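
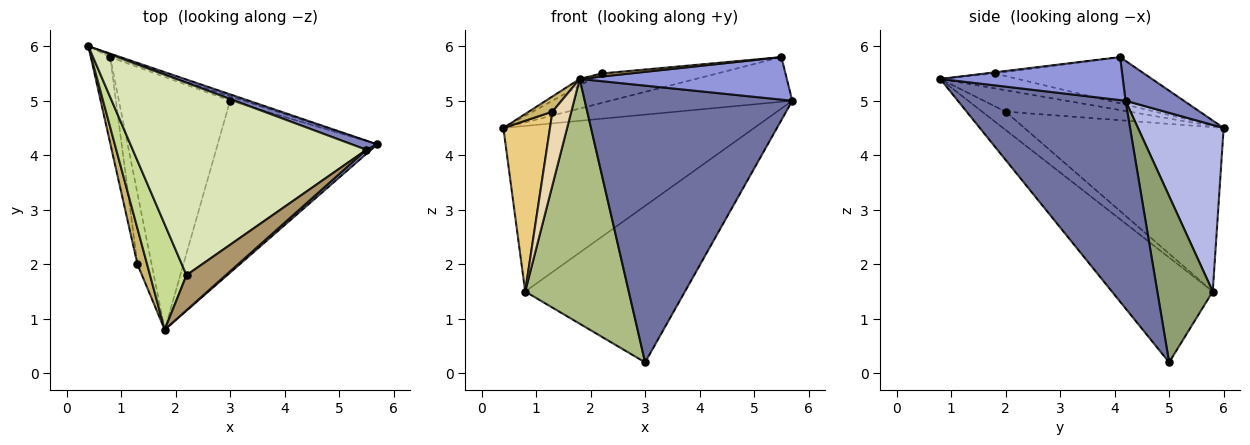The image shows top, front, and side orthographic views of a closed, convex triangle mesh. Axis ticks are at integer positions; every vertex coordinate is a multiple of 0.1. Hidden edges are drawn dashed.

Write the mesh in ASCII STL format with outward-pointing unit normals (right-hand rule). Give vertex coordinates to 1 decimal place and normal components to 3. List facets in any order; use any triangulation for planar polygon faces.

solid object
 facet normal 0.566 -0.700 -0.435
  outer loop
   vertex 3.0 5.0 0.2
   vertex 5.7 4.2 5.0
   vertex 1.8 0.8 5.4
  endloop
 endfacet
 facet normal 0.299 0.935 0.192
  outer loop
   vertex 5.5 4.1 5.8
   vertex 5.7 4.2 5.0
   vertex 0.4 6.0 4.5
  endloop
 endfacet
 facet normal 0.660 -0.748 0.071
  outer loop
   vertex 5.5 4.1 5.8
   vertex 1.8 0.8 5.4
   vertex 5.7 4.2 5.0
  endloop
 endfacet
 facet normal 0.323 0.946 -0.020
  outer loop
   vertex 0.8 5.8 1.5
   vertex 0.4 6.0 4.5
   vertex 5.7 4.2 5.0
  endloop
 endfacet
 facet normal 0.328 0.944 -0.027
  outer loop
   vertex 0.8 5.8 1.5
   vertex 5.7 4.2 5.0
   vertex 3.0 5.0 0.2
  endloop
 endfacet
 facet normal -0.561 -0.576 -0.595
  outer loop
   vertex 0.8 5.8 1.5
   vertex 3.0 5.0 0.2
   vertex 1.8 0.8 5.4
  endloop
 endfacet
 facet normal -0.377 0.058 0.924
  outer loop
   vertex 2.2 1.8 5.5
   vertex 0.4 6.0 4.5
   vertex 1.8 0.8 5.4
  endloop
 endfacet
 facet normal -0.192 0.149 0.970
  outer loop
   vertex 2.2 1.8 5.5
   vertex 5.5 4.1 5.8
   vertex 0.4 6.0 4.5
  endloop
 endfacet
 facet normal -0.029 -0.088 0.996
  outer loop
   vertex 2.2 1.8 5.5
   vertex 1.8 0.8 5.4
   vertex 5.5 4.1 5.8
  endloop
 endfacet
 facet normal -0.898 -0.172 0.405
  outer loop
   vertex 1.3 2.0 4.8
   vertex 1.8 0.8 5.4
   vertex 0.4 6.0 4.5
  endloop
 endfacet
 facet normal -0.967 -0.226 -0.114
  outer loop
   vertex 1.3 2.0 4.8
   vertex 0.4 6.0 4.5
   vertex 0.8 5.8 1.5
  endloop
 endfacet
 facet normal -0.667 -0.536 -0.517
  outer loop
   vertex 1.3 2.0 4.8
   vertex 0.8 5.8 1.5
   vertex 1.8 0.8 5.4
  endloop
 endfacet
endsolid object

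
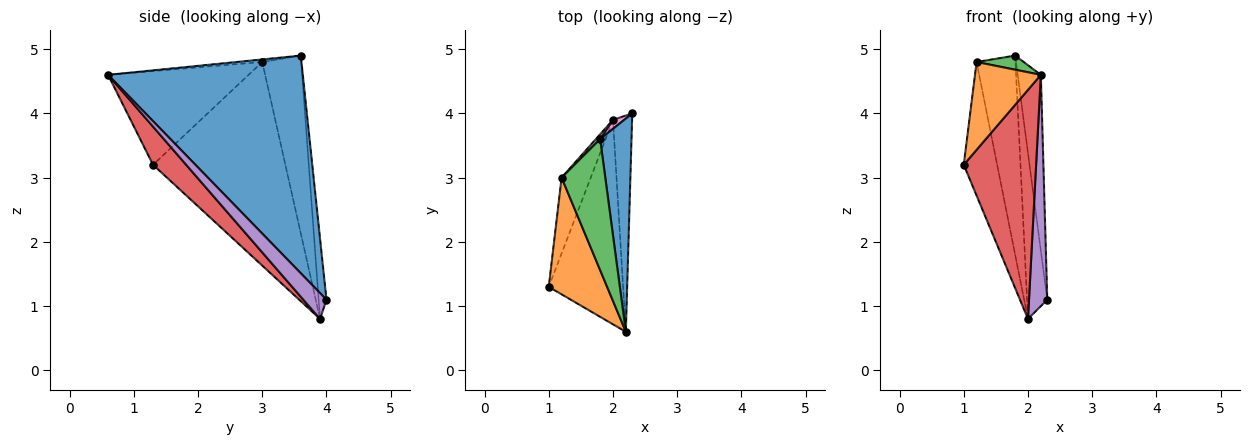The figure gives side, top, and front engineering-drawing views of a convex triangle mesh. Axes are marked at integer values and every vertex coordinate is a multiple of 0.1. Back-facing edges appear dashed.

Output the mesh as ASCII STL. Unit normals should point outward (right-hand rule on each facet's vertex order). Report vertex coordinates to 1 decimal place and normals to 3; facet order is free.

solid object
 facet normal 0.983 0.117 0.142
  outer loop
   vertex 1.8 3.6 4.9
   vertex 2.2 0.6 4.6
   vertex 2.3 4.0 1.1
  endloop
 endfacet
 facet normal -0.789 -0.370 0.491
  outer loop
   vertex 1.2 3.0 4.8
   vertex 1.0 1.3 3.2
   vertex 2.2 0.6 4.6
  endloop
 endfacet
 facet normal -0.058 -0.107 0.993
  outer loop
   vertex 1.2 3.0 4.8
   vertex 2.2 0.6 4.6
   vertex 1.8 3.6 4.9
  endloop
 endfacet
 facet normal 0.323 -0.706 -0.630
  outer loop
   vertex 2.0 3.9 0.8
   vertex 2.2 0.6 4.6
   vertex 1.0 1.3 3.2
  endloop
 endfacet
 facet normal 0.680 -0.536 -0.501
  outer loop
   vertex 2.0 3.9 0.8
   vertex 2.3 4.0 1.1
   vertex 2.2 0.6 4.6
  endloop
 endfacet
 facet normal -0.960 0.242 -0.138
  outer loop
   vertex 2.0 3.9 0.8
   vertex 1.0 1.3 3.2
   vertex 1.2 3.0 4.8
  endloop
 endfacet
 facet normal -0.361 0.931 0.051
  outer loop
   vertex 2.0 3.9 0.8
   vertex 1.8 3.6 4.9
   vertex 2.3 4.0 1.1
  endloop
 endfacet
 facet normal -0.708 0.706 0.017
  outer loop
   vertex 2.0 3.9 0.8
   vertex 1.2 3.0 4.8
   vertex 1.8 3.6 4.9
  endloop
 endfacet
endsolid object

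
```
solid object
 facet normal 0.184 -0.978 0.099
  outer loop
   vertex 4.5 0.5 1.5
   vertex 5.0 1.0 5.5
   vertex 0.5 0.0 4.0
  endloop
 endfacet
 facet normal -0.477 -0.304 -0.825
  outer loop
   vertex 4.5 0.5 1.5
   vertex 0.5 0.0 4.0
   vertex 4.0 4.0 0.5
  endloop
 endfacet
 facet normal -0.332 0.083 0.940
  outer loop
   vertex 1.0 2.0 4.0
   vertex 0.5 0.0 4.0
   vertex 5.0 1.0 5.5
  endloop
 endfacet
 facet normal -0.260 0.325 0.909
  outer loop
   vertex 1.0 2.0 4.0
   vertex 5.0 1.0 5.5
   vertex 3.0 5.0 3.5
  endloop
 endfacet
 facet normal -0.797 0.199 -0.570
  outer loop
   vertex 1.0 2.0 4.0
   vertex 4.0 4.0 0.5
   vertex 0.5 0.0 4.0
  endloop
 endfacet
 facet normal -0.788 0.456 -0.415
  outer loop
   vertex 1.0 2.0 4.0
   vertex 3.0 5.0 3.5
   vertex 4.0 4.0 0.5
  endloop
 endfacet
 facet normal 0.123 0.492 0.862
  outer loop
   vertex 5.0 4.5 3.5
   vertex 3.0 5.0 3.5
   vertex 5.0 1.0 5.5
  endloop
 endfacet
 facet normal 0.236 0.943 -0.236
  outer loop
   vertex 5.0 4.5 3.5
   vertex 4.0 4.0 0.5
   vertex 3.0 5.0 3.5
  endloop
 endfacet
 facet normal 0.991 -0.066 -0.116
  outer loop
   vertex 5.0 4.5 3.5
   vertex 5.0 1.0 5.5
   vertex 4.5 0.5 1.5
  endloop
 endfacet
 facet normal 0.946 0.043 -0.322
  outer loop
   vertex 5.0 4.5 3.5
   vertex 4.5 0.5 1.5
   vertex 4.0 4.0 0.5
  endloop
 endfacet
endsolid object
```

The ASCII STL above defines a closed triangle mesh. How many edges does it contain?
15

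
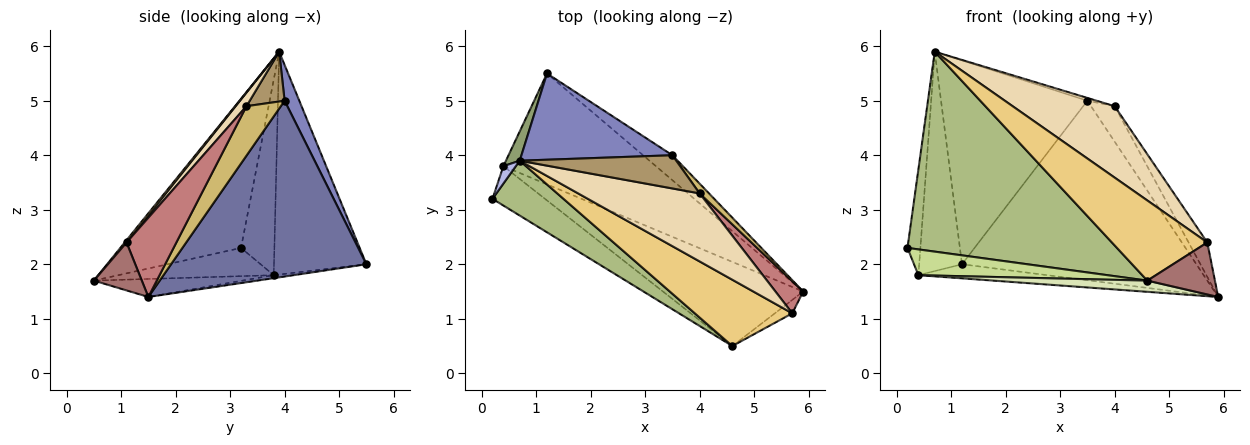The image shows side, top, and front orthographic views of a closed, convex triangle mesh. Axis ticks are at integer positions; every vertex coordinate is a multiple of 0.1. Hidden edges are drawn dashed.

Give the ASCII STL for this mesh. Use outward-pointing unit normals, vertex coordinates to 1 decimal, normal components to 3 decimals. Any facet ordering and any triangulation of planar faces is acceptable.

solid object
 facet normal 0.637 0.764 -0.106
  outer loop
   vertex 3.5 4.0 5.0
   vertex 5.9 1.5 1.4
   vertex 1.2 5.5 2.0
  endloop
 endfacet
 facet normal 0.092 0.917 0.388
  outer loop
   vertex 3.5 4.0 5.0
   vertex 1.2 5.5 2.0
   vertex 0.7 3.9 5.9
  endloop
 endfacet
 facet normal -0.020 0.126 -0.992
  outer loop
   vertex 0.4 3.8 1.8
   vertex 1.2 5.5 2.0
   vertex 5.9 1.5 1.4
  endloop
 endfacet
 facet normal -0.931 0.360 0.059
  outer loop
   vertex 0.4 3.8 1.8
   vertex 0.2 3.2 2.3
   vertex 0.7 3.9 5.9
  endloop
 endfacet
 facet normal -0.906 0.420 0.056
  outer loop
   vertex 0.4 3.8 1.8
   vertex 0.7 3.9 5.9
   vertex 1.2 5.5 2.0
  endloop
 endfacet
 facet normal -0.486 -0.843 0.231
  outer loop
   vertex 4.6 0.5 1.7
   vertex 0.7 3.9 5.9
   vertex 0.2 3.2 2.3
  endloop
 endfacet
 facet normal -0.410 -0.499 -0.763
  outer loop
   vertex 4.6 0.5 1.7
   vertex 0.2 3.2 2.3
   vertex 0.4 3.8 1.8
  endloop
 endfacet
 facet normal -0.126 -0.131 -0.983
  outer loop
   vertex 4.6 0.5 1.7
   vertex 0.4 3.8 1.8
   vertex 5.9 1.5 1.4
  endloop
 endfacet
 facet normal 0.302 0.080 0.950
  outer loop
   vertex 4.0 3.3 4.9
   vertex 3.5 4.0 5.0
   vertex 0.7 3.9 5.9
  endloop
 endfacet
 facet normal 0.814 0.560 0.154
  outer loop
   vertex 4.0 3.3 4.9
   vertex 5.9 1.5 1.4
   vertex 3.5 4.0 5.0
  endloop
 endfacet
 facet normal 0.015 -0.770 0.637
  outer loop
   vertex 5.7 1.1 2.4
   vertex 0.7 3.9 5.9
   vertex 4.6 0.5 1.7
  endloop
 endfacet
 facet normal 0.077 -0.722 0.688
  outer loop
   vertex 5.7 1.1 2.4
   vertex 4.0 3.3 4.9
   vertex 0.7 3.9 5.9
  endloop
 endfacet
 facet normal 0.566 -0.798 -0.206
  outer loop
   vertex 5.7 1.1 2.4
   vertex 4.6 0.5 1.7
   vertex 5.9 1.5 1.4
  endloop
 endfacet
 facet normal 0.890 0.334 0.311
  outer loop
   vertex 5.7 1.1 2.4
   vertex 5.9 1.5 1.4
   vertex 4.0 3.3 4.9
  endloop
 endfacet
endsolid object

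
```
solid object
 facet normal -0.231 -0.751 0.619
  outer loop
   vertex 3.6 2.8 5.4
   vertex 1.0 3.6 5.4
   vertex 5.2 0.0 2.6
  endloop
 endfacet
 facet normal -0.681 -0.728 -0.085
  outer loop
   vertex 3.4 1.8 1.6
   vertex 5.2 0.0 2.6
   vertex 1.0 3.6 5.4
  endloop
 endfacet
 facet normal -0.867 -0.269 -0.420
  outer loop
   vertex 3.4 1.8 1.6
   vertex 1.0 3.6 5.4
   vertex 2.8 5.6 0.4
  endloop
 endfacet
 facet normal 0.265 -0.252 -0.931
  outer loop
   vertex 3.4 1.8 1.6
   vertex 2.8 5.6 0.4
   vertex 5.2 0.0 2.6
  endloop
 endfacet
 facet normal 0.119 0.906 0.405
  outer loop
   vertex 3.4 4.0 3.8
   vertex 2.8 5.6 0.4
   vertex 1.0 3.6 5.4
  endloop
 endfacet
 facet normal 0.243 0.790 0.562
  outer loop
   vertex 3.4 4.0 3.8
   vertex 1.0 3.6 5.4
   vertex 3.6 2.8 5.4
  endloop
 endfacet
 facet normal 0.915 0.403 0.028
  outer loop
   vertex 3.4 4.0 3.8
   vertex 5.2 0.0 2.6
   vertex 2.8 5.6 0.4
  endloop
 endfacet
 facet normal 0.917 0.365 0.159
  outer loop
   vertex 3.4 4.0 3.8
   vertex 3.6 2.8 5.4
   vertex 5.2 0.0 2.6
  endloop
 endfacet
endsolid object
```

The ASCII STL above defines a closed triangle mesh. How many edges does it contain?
12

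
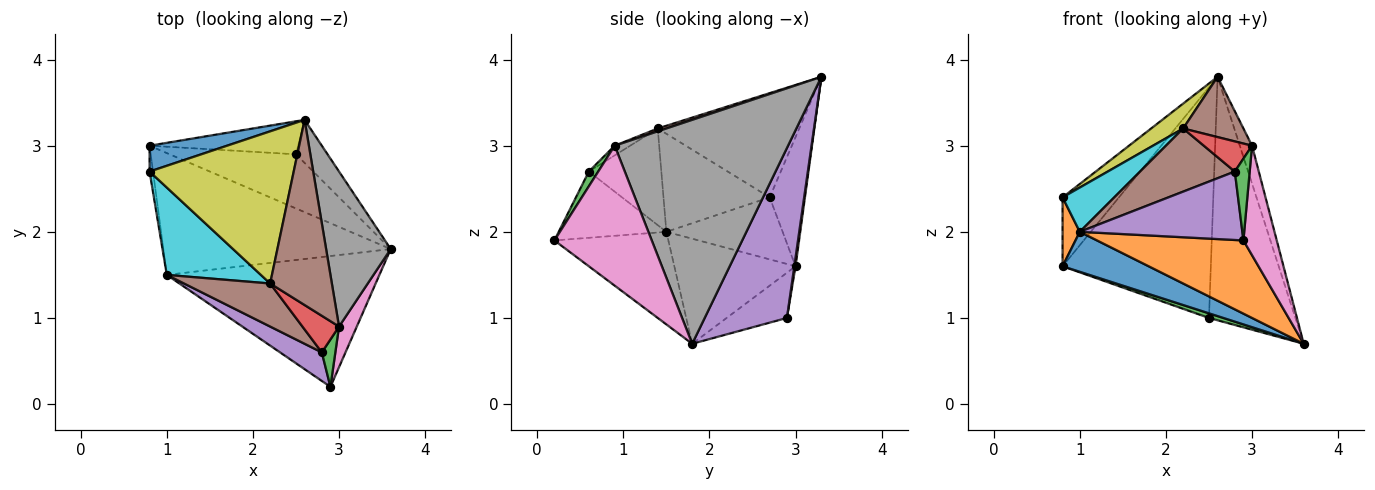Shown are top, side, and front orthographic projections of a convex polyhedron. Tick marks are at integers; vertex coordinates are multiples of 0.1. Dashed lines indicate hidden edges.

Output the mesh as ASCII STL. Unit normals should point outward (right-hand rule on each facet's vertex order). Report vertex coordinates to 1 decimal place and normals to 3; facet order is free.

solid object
 facet normal -0.402 -0.286 -0.870
  outer loop
   vertex 1.0 1.5 2.0
   vertex 0.8 3.0 1.6
   vertex 3.6 1.8 0.7
  endloop
 endfacet
 facet normal -0.355 -0.456 -0.816
  outer loop
   vertex 1.0 1.5 2.0
   vertex 3.6 1.8 0.7
   vertex 2.9 0.2 1.9
  endloop
 endfacet
 facet normal -0.336 -0.080 -0.938
  outer loop
   vertex 2.5 2.9 1.0
   vertex 3.6 1.8 0.7
   vertex 0.8 3.0 1.6
  endloop
 endfacet
 facet normal 0.008 0.990 -0.142
  outer loop
   vertex 2.5 2.9 1.0
   vertex 0.8 3.0 1.6
   vertex 2.6 3.3 3.8
  endloop
 endfacet
 facet normal 0.684 0.718 -0.127
  outer loop
   vertex 2.5 2.9 1.0
   vertex 2.6 3.3 3.8
   vertex 3.6 1.8 0.7
  endloop
 endfacet
 facet normal 0.044 -0.309 0.950
  outer loop
   vertex 3.0 0.9 3.0
   vertex 2.6 3.3 3.8
   vertex 2.2 1.4 3.2
  endloop
 endfacet
 facet normal 0.939 -0.322 0.119
  outer loop
   vertex 3.0 0.9 3.0
   vertex 2.9 0.2 1.9
   vertex 3.6 1.8 0.7
  endloop
 endfacet
 facet normal 0.959 0.068 0.277
  outer loop
   vertex 3.0 0.9 3.0
   vertex 3.6 1.8 0.7
   vertex 2.6 3.3 3.8
  endloop
 endfacet
 facet normal -0.581 -0.131 0.803
  outer loop
   vertex 0.8 2.7 2.4
   vertex 2.2 1.4 3.2
   vertex 2.6 3.3 3.8
  endloop
 endfacet
 facet normal -0.681 -0.331 0.653
  outer loop
   vertex 0.8 2.7 2.4
   vertex 1.0 1.5 2.0
   vertex 2.2 1.4 3.2
  endloop
 endfacet
 facet normal -0.505 0.808 0.303
  outer loop
   vertex 0.8 2.7 2.4
   vertex 2.6 3.3 3.8
   vertex 0.8 3.0 1.6
  endloop
 endfacet
 facet normal -0.988 -0.146 -0.055
  outer loop
   vertex 0.8 2.7 2.4
   vertex 0.8 3.0 1.6
   vertex 1.0 1.5 2.0
  endloop
 endfacet
 facet normal 0.480 -0.759 0.440
  outer loop
   vertex 2.8 0.6 2.7
   vertex 2.9 0.2 1.9
   vertex 3.0 0.9 3.0
  endloop
 endfacet
 facet normal -0.200 -0.623 0.756
  outer loop
   vertex 2.8 0.6 2.7
   vertex 3.0 0.9 3.0
   vertex 2.2 1.4 3.2
  endloop
 endfacet
 facet normal -0.521 -0.787 0.329
  outer loop
   vertex 2.8 0.6 2.7
   vertex 1.0 1.5 2.0
   vertex 2.9 0.2 1.9
  endloop
 endfacet
 facet normal -0.534 -0.698 0.476
  outer loop
   vertex 2.8 0.6 2.7
   vertex 2.2 1.4 3.2
   vertex 1.0 1.5 2.0
  endloop
 endfacet
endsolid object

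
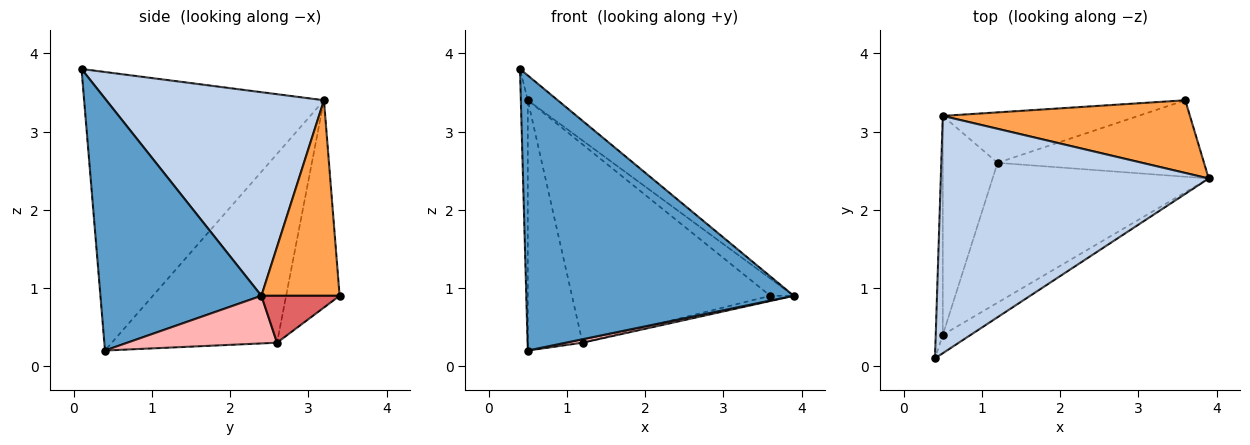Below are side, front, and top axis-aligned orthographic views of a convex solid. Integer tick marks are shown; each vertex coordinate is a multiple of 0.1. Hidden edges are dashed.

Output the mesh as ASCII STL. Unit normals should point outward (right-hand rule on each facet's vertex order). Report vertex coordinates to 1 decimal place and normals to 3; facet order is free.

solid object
 facet normal 0.515 -0.855 -0.057
  outer loop
   vertex 0.5 0.4 0.2
   vertex 3.9 2.4 0.9
   vertex 0.4 0.1 3.8
  endloop
 endfacet
 facet normal 0.603 0.083 0.793
  outer loop
   vertex 0.5 3.2 3.4
   vertex 0.4 0.1 3.8
   vertex 3.9 2.4 0.9
  endloop
 endfacet
 facet normal 0.610 0.183 0.771
  outer loop
   vertex 0.5 3.2 3.4
   vertex 3.9 2.4 0.9
   vertex 3.6 3.4 0.9
  endloop
 endfacet
 facet normal -0.999 0.029 -0.025
  outer loop
   vertex 0.5 3.2 3.4
   vertex 0.5 0.4 0.2
   vertex 0.4 0.1 3.8
  endloop
 endfacet
 facet normal -0.253 0.938 -0.239
  outer loop
   vertex 1.2 2.6 0.3
   vertex 0.5 3.2 3.4
   vertex 3.6 3.4 0.9
  endloop
 endfacet
 facet normal -0.915 0.303 -0.265
  outer loop
   vertex 1.2 2.6 0.3
   vertex 0.5 0.4 0.2
   vertex 0.5 3.2 3.4
  endloop
 endfacet
 facet normal 0.221 0.066 -0.973
  outer loop
   vertex 1.2 2.6 0.3
   vertex 3.6 3.4 0.9
   vertex 3.9 2.4 0.9
  endloop
 endfacet
 facet normal 0.215 -0.024 -0.976
  outer loop
   vertex 1.2 2.6 0.3
   vertex 3.9 2.4 0.9
   vertex 0.5 0.4 0.2
  endloop
 endfacet
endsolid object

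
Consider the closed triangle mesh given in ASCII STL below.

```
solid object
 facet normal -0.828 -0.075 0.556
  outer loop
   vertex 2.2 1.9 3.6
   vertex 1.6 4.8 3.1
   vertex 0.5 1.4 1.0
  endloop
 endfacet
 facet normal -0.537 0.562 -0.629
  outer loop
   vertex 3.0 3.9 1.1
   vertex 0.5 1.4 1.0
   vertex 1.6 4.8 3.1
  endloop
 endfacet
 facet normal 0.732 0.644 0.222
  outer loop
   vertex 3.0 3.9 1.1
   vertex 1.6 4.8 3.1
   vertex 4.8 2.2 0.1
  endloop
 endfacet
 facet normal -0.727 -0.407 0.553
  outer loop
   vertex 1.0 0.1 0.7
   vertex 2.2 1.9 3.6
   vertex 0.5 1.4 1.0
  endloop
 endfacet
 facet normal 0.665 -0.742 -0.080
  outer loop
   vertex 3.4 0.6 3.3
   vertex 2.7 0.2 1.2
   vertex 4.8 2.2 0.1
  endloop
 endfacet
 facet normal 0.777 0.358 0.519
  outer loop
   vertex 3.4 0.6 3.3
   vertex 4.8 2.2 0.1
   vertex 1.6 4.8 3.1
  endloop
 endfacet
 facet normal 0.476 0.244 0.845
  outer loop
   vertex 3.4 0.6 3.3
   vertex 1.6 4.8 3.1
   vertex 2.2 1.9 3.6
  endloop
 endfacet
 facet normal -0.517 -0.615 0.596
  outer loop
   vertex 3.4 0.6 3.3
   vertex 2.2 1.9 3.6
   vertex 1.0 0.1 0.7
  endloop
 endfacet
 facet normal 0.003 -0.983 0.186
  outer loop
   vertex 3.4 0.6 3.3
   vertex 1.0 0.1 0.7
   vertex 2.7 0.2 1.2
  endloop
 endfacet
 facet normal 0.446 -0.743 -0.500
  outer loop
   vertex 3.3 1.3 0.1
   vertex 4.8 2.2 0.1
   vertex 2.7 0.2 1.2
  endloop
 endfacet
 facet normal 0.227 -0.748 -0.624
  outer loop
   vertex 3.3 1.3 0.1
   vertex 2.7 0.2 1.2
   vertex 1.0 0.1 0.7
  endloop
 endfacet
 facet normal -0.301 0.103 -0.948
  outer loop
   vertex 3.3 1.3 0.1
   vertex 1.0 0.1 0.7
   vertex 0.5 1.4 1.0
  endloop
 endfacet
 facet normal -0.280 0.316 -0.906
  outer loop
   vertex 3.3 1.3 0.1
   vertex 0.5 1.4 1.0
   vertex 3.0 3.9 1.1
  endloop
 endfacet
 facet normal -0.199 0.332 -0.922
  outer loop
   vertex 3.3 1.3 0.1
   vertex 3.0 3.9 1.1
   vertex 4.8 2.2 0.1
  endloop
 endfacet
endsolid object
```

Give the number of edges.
21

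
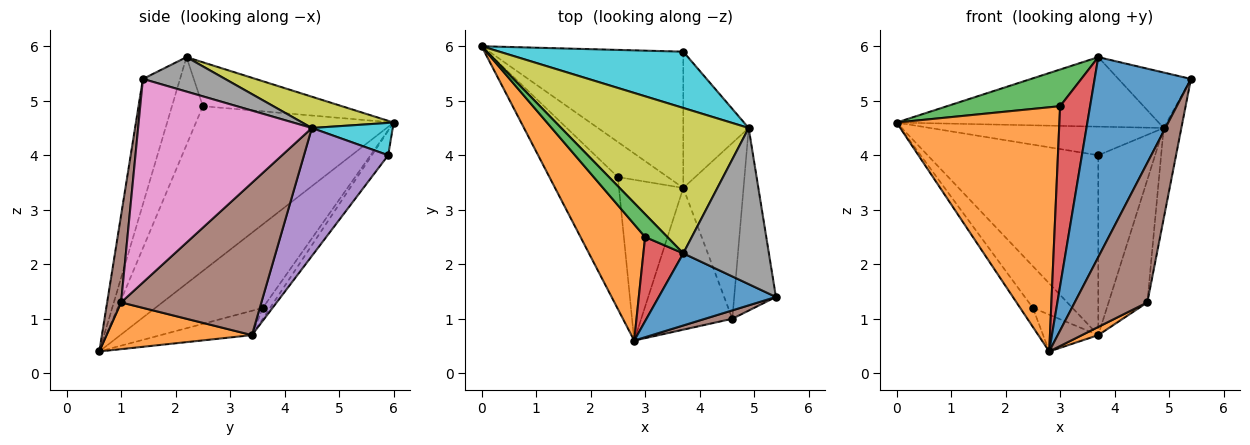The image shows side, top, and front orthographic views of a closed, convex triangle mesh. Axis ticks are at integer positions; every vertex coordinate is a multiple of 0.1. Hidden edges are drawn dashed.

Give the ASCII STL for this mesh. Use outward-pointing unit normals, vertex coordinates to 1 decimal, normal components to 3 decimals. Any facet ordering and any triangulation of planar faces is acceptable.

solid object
 facet normal -0.341 -0.884 0.319
  outer loop
   vertex 3.7 2.2 5.8
   vertex 2.8 0.6 0.4
   vertex 5.4 1.4 5.4
  endloop
 endfacet
 facet normal -0.739 -0.608 0.290
  outer loop
   vertex 3.0 2.5 4.9
   vertex 0.0 6.0 4.6
   vertex 2.8 0.6 0.4
  endloop
 endfacet
 facet normal -0.722 -0.587 0.366
  outer loop
   vertex 3.0 2.5 4.9
   vertex 3.7 2.2 5.8
   vertex 0.0 6.0 4.6
  endloop
 endfacet
 facet normal -0.682 -0.662 0.310
  outer loop
   vertex 3.0 2.5 4.9
   vertex 2.8 0.6 0.4
   vertex 3.7 2.2 5.8
  endloop
 endfacet
 facet normal -0.770 0.091 -0.631
  outer loop
   vertex 2.5 3.6 1.2
   vertex 2.8 0.6 0.4
   vertex 0.0 6.0 4.6
  endloop
 endfacet
 facet normal 0.188 -0.980 0.059
  outer loop
   vertex 4.6 1.0 1.3
   vertex 5.4 1.4 5.4
   vertex 2.8 0.6 0.4
  endloop
 endfacet
 facet normal 0.975 0.099 -0.200
  outer loop
   vertex 4.9 4.5 4.5
   vertex 5.4 1.4 5.4
   vertex 4.6 1.0 1.3
  endloop
 endfacet
 facet normal 0.355 0.313 0.881
  outer loop
   vertex 4.9 4.5 4.5
   vertex 3.7 2.2 5.8
   vertex 5.4 1.4 5.4
  endloop
 endfacet
 facet normal 0.149 0.427 0.892
  outer loop
   vertex 4.9 4.5 4.5
   vertex 0.0 6.0 4.6
   vertex 3.7 2.2 5.8
  endloop
 endfacet
 facet normal 0.155 0.447 0.881
  outer loop
   vertex 4.9 4.5 4.5
   vertex 3.7 5.9 4.0
   vertex 0.0 6.0 4.6
  endloop
 endfacet
 facet normal -0.346 0.209 -0.915
  outer loop
   vertex 3.7 3.4 0.7
   vertex 2.8 0.6 0.4
   vertex 2.5 3.6 1.2
  endloop
 endfacet
 facet normal 0.456 -0.051 -0.889
  outer loop
   vertex 3.7 3.4 0.7
   vertex 4.6 1.0 1.3
   vertex 2.8 0.6 0.4
  endloop
 endfacet
 facet normal -0.076 0.795 -0.602
  outer loop
   vertex 3.7 3.4 0.7
   vertex 0.0 6.0 4.6
   vertex 3.7 5.9 4.0
  endloop
 endfacet
 facet normal -0.139 0.758 -0.637
  outer loop
   vertex 3.7 3.4 0.7
   vertex 2.5 3.6 1.2
   vertex 0.0 6.0 4.6
  endloop
 endfacet
 facet normal 0.763 0.515 -0.390
  outer loop
   vertex 3.7 3.4 0.7
   vertex 3.7 5.9 4.0
   vertex 4.9 4.5 4.5
  endloop
 endfacet
 facet normal 0.901 0.249 -0.356
  outer loop
   vertex 3.7 3.4 0.7
   vertex 4.9 4.5 4.5
   vertex 4.6 1.0 1.3
  endloop
 endfacet
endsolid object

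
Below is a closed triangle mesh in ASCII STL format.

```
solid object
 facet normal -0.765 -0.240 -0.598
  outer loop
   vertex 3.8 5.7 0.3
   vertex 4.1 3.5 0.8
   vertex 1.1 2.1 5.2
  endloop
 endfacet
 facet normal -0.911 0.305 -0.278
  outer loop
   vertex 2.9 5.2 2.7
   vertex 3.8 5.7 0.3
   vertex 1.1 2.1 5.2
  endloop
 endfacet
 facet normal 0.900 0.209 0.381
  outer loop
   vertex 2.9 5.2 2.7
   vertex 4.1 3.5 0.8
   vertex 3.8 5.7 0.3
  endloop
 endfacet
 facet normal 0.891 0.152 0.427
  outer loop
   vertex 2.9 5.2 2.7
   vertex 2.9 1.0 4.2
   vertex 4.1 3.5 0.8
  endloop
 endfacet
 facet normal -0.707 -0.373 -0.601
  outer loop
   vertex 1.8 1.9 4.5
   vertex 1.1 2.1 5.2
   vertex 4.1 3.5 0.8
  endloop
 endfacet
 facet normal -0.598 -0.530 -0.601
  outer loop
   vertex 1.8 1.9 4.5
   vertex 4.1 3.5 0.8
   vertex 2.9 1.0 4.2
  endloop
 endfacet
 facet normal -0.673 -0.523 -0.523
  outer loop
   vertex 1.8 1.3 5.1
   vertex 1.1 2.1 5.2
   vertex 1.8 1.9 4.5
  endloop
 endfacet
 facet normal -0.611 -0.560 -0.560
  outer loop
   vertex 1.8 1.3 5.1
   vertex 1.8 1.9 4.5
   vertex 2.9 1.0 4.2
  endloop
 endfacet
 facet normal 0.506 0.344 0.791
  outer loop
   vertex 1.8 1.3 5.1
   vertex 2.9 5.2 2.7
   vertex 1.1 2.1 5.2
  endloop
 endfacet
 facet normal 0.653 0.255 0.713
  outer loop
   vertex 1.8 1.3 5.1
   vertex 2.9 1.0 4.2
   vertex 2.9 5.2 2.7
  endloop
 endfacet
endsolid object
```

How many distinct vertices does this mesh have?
7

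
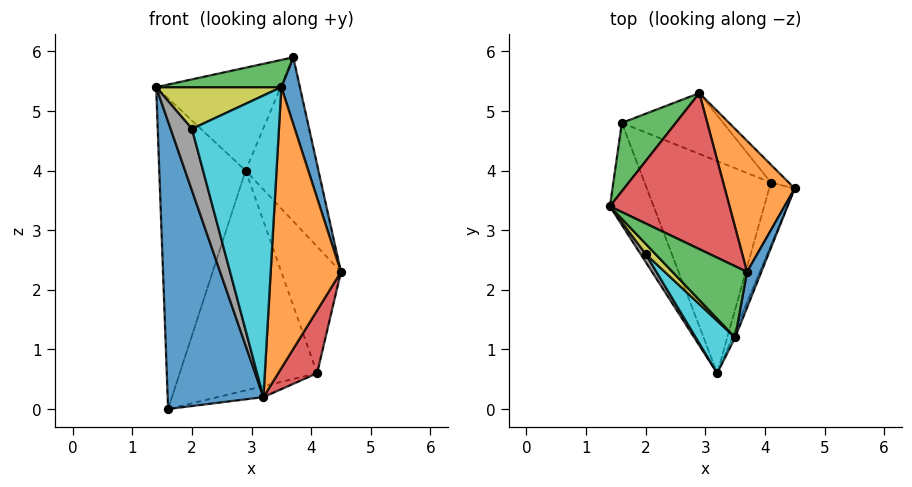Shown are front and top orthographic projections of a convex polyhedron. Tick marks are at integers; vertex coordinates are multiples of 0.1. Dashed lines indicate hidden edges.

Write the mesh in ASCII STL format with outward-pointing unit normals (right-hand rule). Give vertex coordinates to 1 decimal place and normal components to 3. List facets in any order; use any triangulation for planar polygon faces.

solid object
 facet normal -0.925 -0.358 -0.127
  outer loop
   vertex 1.6 4.8 0.0
   vertex 3.2 0.6 0.2
   vertex 1.4 3.4 5.4
  endloop
 endfacet
 facet normal 0.924 -0.381 -0.009
  outer loop
   vertex 3.5 1.2 5.4
   vertex 3.2 0.6 0.2
   vertex 4.5 3.7 2.3
  endloop
 endfacet
 facet normal -0.720 0.678 0.149
  outer loop
   vertex 2.9 5.3 4.0
   vertex 1.6 4.8 0.0
   vertex 1.4 3.4 5.4
  endloop
 endfacet
 facet normal 0.943 -0.236 -0.236
  outer loop
   vertex 4.1 3.8 0.6
   vertex 4.5 3.7 2.3
   vertex 3.2 0.6 0.2
  endloop
 endfacet
 facet normal 0.252 0.050 -0.966
  outer loop
   vertex 4.1 3.8 0.6
   vertex 3.2 0.6 0.2
   vertex 1.6 4.8 0.0
  endloop
 endfacet
 facet normal 0.644 0.758 -0.107
  outer loop
   vertex 4.1 3.8 0.6
   vertex 2.9 5.3 4.0
   vertex 4.5 3.7 2.3
  endloop
 endfacet
 facet normal 0.410 0.879 -0.243
  outer loop
   vertex 4.1 3.8 0.6
   vertex 1.6 4.8 0.0
   vertex 2.9 5.3 4.0
  endloop
 endfacet
 facet normal -0.761 -0.643 0.083
  outer loop
   vertex 2.0 2.6 4.7
   vertex 1.4 3.4 5.4
   vertex 3.2 0.6 0.2
  endloop
 endfacet
 facet normal -0.713 -0.681 0.167
  outer loop
   vertex 2.0 2.6 4.7
   vertex 3.5 1.2 5.4
   vertex 1.4 3.4 5.4
  endloop
 endfacet
 facet normal -0.707 -0.697 0.121
  outer loop
   vertex 2.0 2.6 4.7
   vertex 3.2 0.6 0.2
   vertex 3.5 1.2 5.4
  endloop
 endfacet
 facet normal 0.965 -0.232 0.124
  outer loop
   vertex 3.7 2.3 5.9
   vertex 3.5 1.2 5.4
   vertex 4.5 3.7 2.3
  endloop
 endfacet
 facet normal 0.822 0.444 0.356
  outer loop
   vertex 3.7 2.3 5.9
   vertex 4.5 3.7 2.3
   vertex 2.9 5.3 4.0
  endloop
 endfacet
 facet normal -0.350 -0.334 0.875
  outer loop
   vertex 3.7 2.3 5.9
   vertex 1.4 3.4 5.4
   vertex 3.5 1.2 5.4
  endloop
 endfacet
 facet normal 0.082 0.549 0.832
  outer loop
   vertex 3.7 2.3 5.9
   vertex 2.9 5.3 4.0
   vertex 1.4 3.4 5.4
  endloop
 endfacet
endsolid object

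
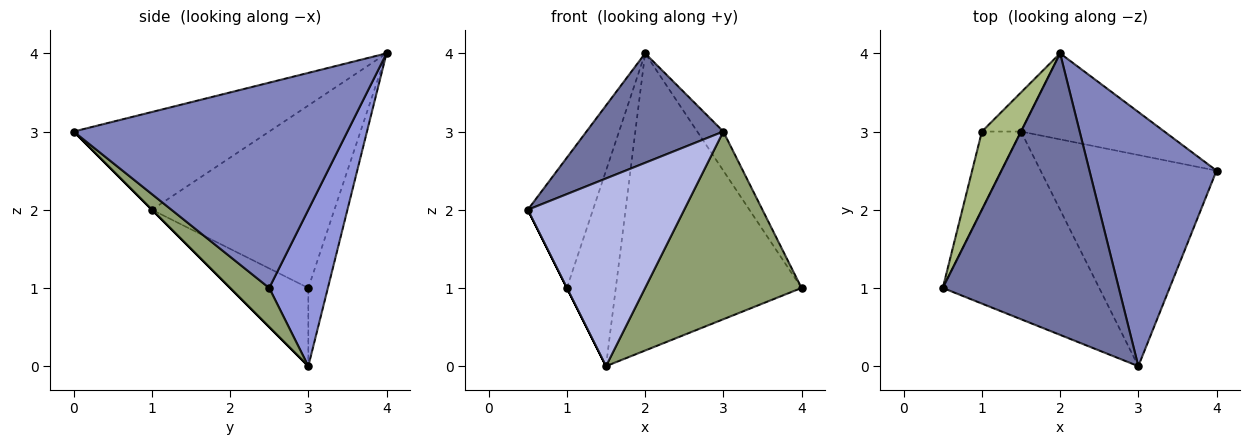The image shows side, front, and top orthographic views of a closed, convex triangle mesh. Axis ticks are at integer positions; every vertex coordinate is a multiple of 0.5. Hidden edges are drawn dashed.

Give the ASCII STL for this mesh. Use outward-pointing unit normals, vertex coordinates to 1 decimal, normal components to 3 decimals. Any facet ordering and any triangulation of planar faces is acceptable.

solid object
 facet normal -0.460 -0.322 0.828
  outer loop
   vertex 3.0 0.0 3.0
   vertex 2.0 4.0 4.0
   vertex 0.5 1.0 2.0
  endloop
 endfacet
 facet normal 0.847 0.081 0.525
  outer loop
   vertex 3.0 0.0 3.0
   vertex 4.0 2.5 1.0
   vertex 2.0 4.0 4.0
  endloop
 endfacet
 facet normal 0.290 0.919 -0.266
  outer loop
   vertex 1.5 3.0 0.0
   vertex 2.0 4.0 4.0
   vertex 4.0 2.5 1.0
  endloop
 endfacet
 facet normal 0.000 -0.707 -0.707
  outer loop
   vertex 1.5 3.0 0.0
   vertex 3.0 0.0 3.0
   vertex 0.5 1.0 2.0
  endloop
 endfacet
 facet normal 0.164 -0.655 -0.737
  outer loop
   vertex 1.5 3.0 0.0
   vertex 4.0 2.5 1.0
   vertex 3.0 0.0 3.0
  endloop
 endfacet
 facet normal -0.923 0.330 0.198
  outer loop
   vertex 1.0 3.0 1.0
   vertex 0.5 1.0 2.0
   vertex 2.0 4.0 4.0
  endloop
 endfacet
 facet normal -0.894 0.000 -0.447
  outer loop
   vertex 1.0 3.0 1.0
   vertex 1.5 3.0 0.0
   vertex 0.5 1.0 2.0
  endloop
 endfacet
 facet normal -0.365 0.913 -0.183
  outer loop
   vertex 1.0 3.0 1.0
   vertex 2.0 4.0 4.0
   vertex 1.5 3.0 0.0
  endloop
 endfacet
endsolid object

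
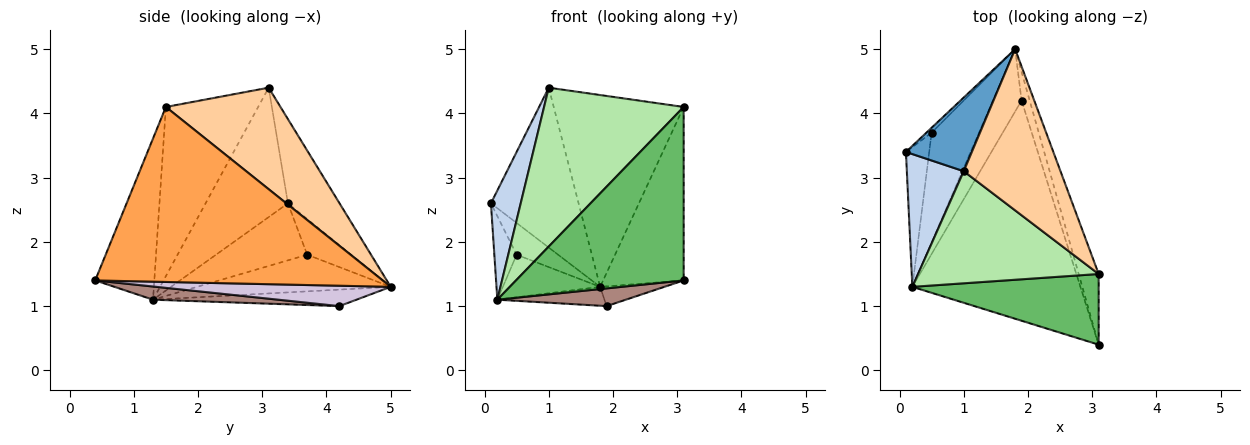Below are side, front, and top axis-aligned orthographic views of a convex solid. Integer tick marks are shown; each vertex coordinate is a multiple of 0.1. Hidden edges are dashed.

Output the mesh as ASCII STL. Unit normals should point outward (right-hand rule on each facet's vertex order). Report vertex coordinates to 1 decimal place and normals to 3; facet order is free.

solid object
 facet normal -0.471 0.801 0.369
  outer loop
   vertex 1.0 3.1 4.4
   vertex 1.8 5.0 1.3
   vertex 0.1 3.4 2.6
  endloop
 endfacet
 facet normal -0.869 -0.314 0.382
  outer loop
   vertex 0.2 1.3 1.1
   vertex 1.0 3.1 4.4
   vertex 0.1 3.4 2.6
  endloop
 endfacet
 facet normal 0.957 0.268 -0.109
  outer loop
   vertex 3.1 1.5 4.1
   vertex 3.1 0.4 1.4
   vertex 1.8 5.0 1.3
  endloop
 endfacet
 facet normal 0.560 0.634 0.533
  outer loop
   vertex 3.1 1.5 4.1
   vertex 1.8 5.0 1.3
   vertex 1.0 3.1 4.4
  endloop
 endfacet
 facet normal -0.310 -0.880 0.359
  outer loop
   vertex 3.1 1.5 4.1
   vertex 0.2 1.3 1.1
   vertex 3.1 0.4 1.4
  endloop
 endfacet
 facet normal -0.475 -0.719 0.507
  outer loop
   vertex 3.1 1.5 4.1
   vertex 1.0 3.1 4.4
   vertex 0.2 1.3 1.1
  endloop
 endfacet
 facet normal -0.723 0.683 -0.106
  outer loop
   vertex 0.5 3.7 1.8
   vertex 0.1 3.4 2.6
   vertex 1.8 5.0 1.3
  endloop
 endfacet
 facet normal -0.903 0.220 -0.369
  outer loop
   vertex 0.5 3.7 1.8
   vertex 0.2 1.3 1.1
   vertex 0.1 3.4 2.6
  endloop
 endfacet
 facet normal -0.585 0.294 -0.756
  outer loop
   vertex 0.5 3.7 1.8
   vertex 1.8 5.0 1.3
   vertex 0.2 1.3 1.1
  endloop
 endfacet
 facet normal 0.901 0.247 -0.358
  outer loop
   vertex 1.9 4.2 1.0
   vertex 1.8 5.0 1.3
   vertex 3.1 0.4 1.4
  endloop
 endfacet
 facet normal 0.078 -0.080 -0.994
  outer loop
   vertex 1.9 4.2 1.0
   vertex 3.1 0.4 1.4
   vertex 0.2 1.3 1.1
  endloop
 endfacet
 facet normal -0.483 0.254 -0.838
  outer loop
   vertex 1.9 4.2 1.0
   vertex 0.2 1.3 1.1
   vertex 1.8 5.0 1.3
  endloop
 endfacet
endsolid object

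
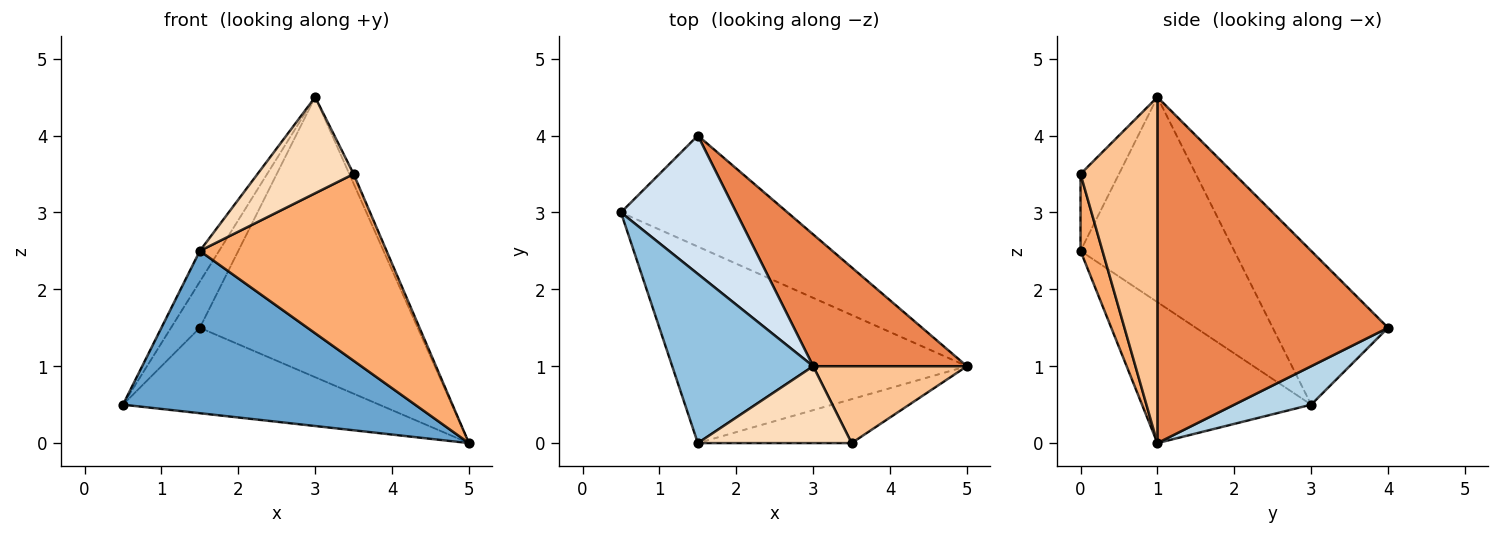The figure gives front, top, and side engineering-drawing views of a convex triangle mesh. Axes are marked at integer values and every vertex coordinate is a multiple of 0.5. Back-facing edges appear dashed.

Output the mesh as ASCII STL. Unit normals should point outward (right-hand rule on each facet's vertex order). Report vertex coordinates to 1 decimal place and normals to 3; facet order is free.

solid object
 facet normal -0.346 -0.598 -0.723
  outer loop
   vertex 1.5 0.0 2.5
   vertex 0.5 3.0 0.5
   vertex 5.0 1.0 0.0
  endloop
 endfacet
 facet normal -0.820 0.102 0.564
  outer loop
   vertex 3.0 1.0 4.5
   vertex 0.5 3.0 0.5
   vertex 1.5 0.0 2.5
  endloop
 endfacet
 facet normal 0.180 0.600 -0.780
  outer loop
   vertex 1.5 4.0 1.5
   vertex 5.0 1.0 0.0
   vertex 0.5 3.0 0.5
  endloop
 endfacet
 facet normal -0.784 0.196 0.588
  outer loop
   vertex 1.5 4.0 1.5
   vertex 0.5 3.0 0.5
   vertex 3.0 1.0 4.5
  endloop
 endfacet
 facet normal 0.692 0.653 0.307
  outer loop
   vertex 1.5 4.0 1.5
   vertex 3.0 1.0 4.5
   vertex 5.0 1.0 0.0
  endloop
 endfacet
 facet normal 0.114 -0.967 -0.228
  outer loop
   vertex 3.5 0.0 3.5
   vertex 1.5 0.0 2.5
   vertex 5.0 1.0 0.0
  endloop
 endfacet
 facet normal 0.913 0.051 0.406
  outer loop
   vertex 3.5 0.0 3.5
   vertex 5.0 1.0 0.0
   vertex 3.0 1.0 4.5
  endloop
 endfacet
 facet normal -0.298 -0.745 0.596
  outer loop
   vertex 3.5 0.0 3.5
   vertex 3.0 1.0 4.5
   vertex 1.5 0.0 2.5
  endloop
 endfacet
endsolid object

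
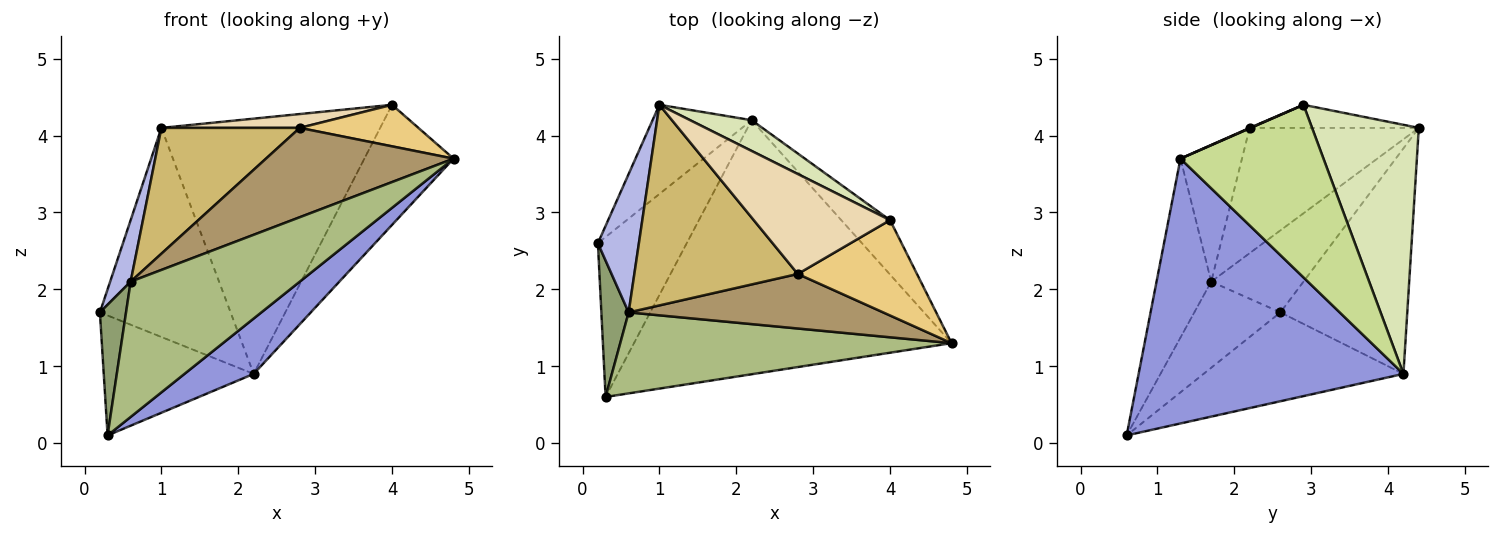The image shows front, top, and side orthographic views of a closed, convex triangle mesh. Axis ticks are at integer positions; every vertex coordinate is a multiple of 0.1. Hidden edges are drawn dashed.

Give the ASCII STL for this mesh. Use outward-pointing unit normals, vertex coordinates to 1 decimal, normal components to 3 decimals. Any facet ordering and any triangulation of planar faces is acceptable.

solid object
 facet normal -0.666 0.686 -0.293
  outer loop
   vertex 2.2 4.2 0.9
   vertex 0.2 2.6 1.7
   vertex 1.0 4.4 4.1
  endloop
 endfacet
 facet normal -0.625 0.469 -0.625
  outer loop
   vertex 2.2 4.2 0.9
   vertex 0.3 0.6 0.1
   vertex 0.2 2.6 1.7
  endloop
 endfacet
 facet normal 0.632 -0.165 -0.757
  outer loop
   vertex 2.2 4.2 0.9
   vertex 4.8 1.3 3.7
   vertex 0.3 0.6 0.1
  endloop
 endfacet
 facet normal -0.877 -0.195 0.439
  outer loop
   vertex 0.6 1.7 2.1
   vertex 1.0 4.4 4.1
   vertex 0.2 2.6 1.7
  endloop
 endfacet
 facet normal -0.916 -0.278 0.290
  outer loop
   vertex 0.6 1.7 2.1
   vertex 0.2 2.6 1.7
   vertex 0.3 0.6 0.1
  endloop
 endfacet
 facet normal -0.267 -0.827 0.495
  outer loop
   vertex 0.6 1.7 2.1
   vertex 0.3 0.6 0.1
   vertex 4.8 1.3 3.7
  endloop
 endfacet
 facet normal 0.825 0.515 -0.233
  outer loop
   vertex 4.0 2.9 4.4
   vertex 4.8 1.3 3.7
   vertex 2.2 4.2 0.9
  endloop
 endfacet
 facet normal 0.436 0.893 0.108
  outer loop
   vertex 4.0 2.9 4.4
   vertex 2.2 4.2 0.9
   vertex 1.0 4.4 4.1
  endloop
 endfacet
 facet normal -0.269 -0.822 0.502
  outer loop
   vertex 2.8 2.2 4.1
   vertex 0.6 1.7 2.1
   vertex 4.8 1.3 3.7
  endloop
 endfacet
 facet normal -0.545 -0.446 0.710
  outer loop
   vertex 2.8 2.2 4.1
   vertex 1.0 4.4 4.1
   vertex 0.6 1.7 2.1
  endloop
 endfacet
 facet normal 0.004 -0.399 0.917
  outer loop
   vertex 2.8 2.2 4.1
   vertex 4.8 1.3 3.7
   vertex 4.0 2.9 4.4
  endloop
 endfacet
 facet normal -0.165 -0.135 0.977
  outer loop
   vertex 2.8 2.2 4.1
   vertex 4.0 2.9 4.4
   vertex 1.0 4.4 4.1
  endloop
 endfacet
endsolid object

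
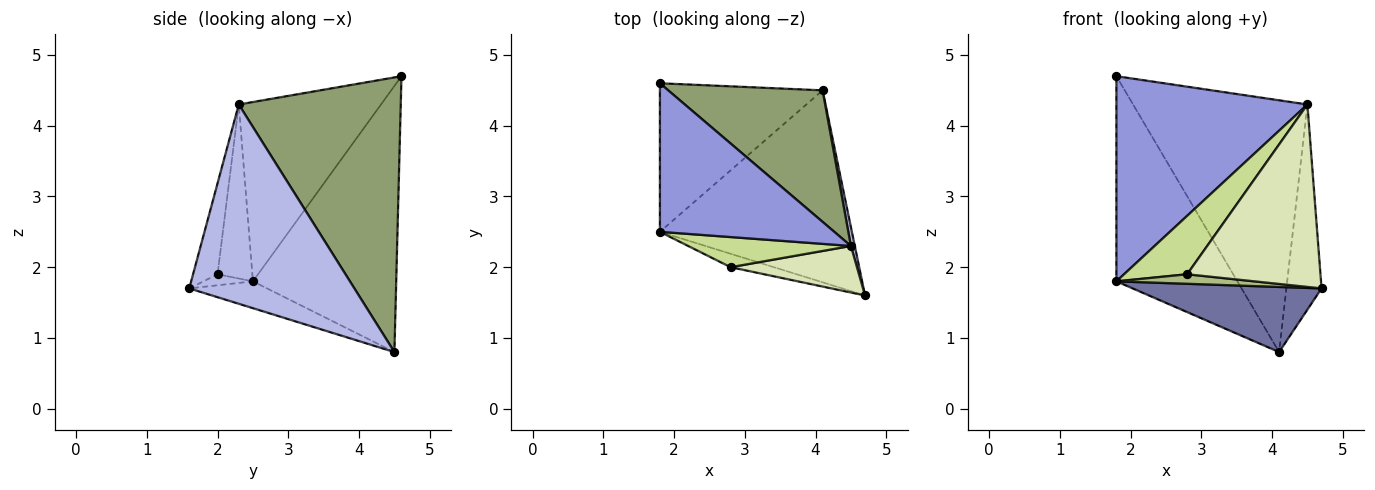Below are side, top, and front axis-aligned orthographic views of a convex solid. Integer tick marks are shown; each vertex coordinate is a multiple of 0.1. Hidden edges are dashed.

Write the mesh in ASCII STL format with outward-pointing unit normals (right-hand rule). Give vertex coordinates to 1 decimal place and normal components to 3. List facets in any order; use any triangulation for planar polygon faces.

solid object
 facet normal -0.131 -0.318 -0.939
  outer loop
   vertex 4.1 4.5 0.8
   vertex 4.7 1.6 1.7
   vertex 1.8 2.5 1.8
  endloop
 endfacet
 facet normal -0.692 0.584 -0.423
  outer loop
   vertex 1.8 4.6 4.7
   vertex 4.1 4.5 0.8
   vertex 1.8 2.5 1.8
  endloop
 endfacet
 facet normal -0.516 -0.694 0.502
  outer loop
   vertex 4.5 2.3 4.3
   vertex 1.8 4.6 4.7
   vertex 1.8 2.5 1.8
  endloop
 endfacet
 facet normal 0.978 0.208 0.019
  outer loop
   vertex 4.5 2.3 4.3
   vertex 4.7 1.6 1.7
   vertex 4.1 4.5 0.8
  endloop
 endfacet
 facet normal 0.636 0.684 0.357
  outer loop
   vertex 4.5 2.3 4.3
   vertex 4.1 4.5 0.8
   vertex 1.8 4.6 4.7
  endloop
 endfacet
 facet normal -0.203 -0.566 -0.799
  outer loop
   vertex 2.8 2.0 1.9
   vertex 1.8 2.5 1.8
   vertex 4.7 1.6 1.7
  endloop
 endfacet
 facet normal -0.440 -0.798 0.412
  outer loop
   vertex 2.8 2.0 1.9
   vertex 4.5 2.3 4.3
   vertex 1.8 2.5 1.8
  endloop
 endfacet
 facet normal -0.175 -0.954 0.243
  outer loop
   vertex 2.8 2.0 1.9
   vertex 4.7 1.6 1.7
   vertex 4.5 2.3 4.3
  endloop
 endfacet
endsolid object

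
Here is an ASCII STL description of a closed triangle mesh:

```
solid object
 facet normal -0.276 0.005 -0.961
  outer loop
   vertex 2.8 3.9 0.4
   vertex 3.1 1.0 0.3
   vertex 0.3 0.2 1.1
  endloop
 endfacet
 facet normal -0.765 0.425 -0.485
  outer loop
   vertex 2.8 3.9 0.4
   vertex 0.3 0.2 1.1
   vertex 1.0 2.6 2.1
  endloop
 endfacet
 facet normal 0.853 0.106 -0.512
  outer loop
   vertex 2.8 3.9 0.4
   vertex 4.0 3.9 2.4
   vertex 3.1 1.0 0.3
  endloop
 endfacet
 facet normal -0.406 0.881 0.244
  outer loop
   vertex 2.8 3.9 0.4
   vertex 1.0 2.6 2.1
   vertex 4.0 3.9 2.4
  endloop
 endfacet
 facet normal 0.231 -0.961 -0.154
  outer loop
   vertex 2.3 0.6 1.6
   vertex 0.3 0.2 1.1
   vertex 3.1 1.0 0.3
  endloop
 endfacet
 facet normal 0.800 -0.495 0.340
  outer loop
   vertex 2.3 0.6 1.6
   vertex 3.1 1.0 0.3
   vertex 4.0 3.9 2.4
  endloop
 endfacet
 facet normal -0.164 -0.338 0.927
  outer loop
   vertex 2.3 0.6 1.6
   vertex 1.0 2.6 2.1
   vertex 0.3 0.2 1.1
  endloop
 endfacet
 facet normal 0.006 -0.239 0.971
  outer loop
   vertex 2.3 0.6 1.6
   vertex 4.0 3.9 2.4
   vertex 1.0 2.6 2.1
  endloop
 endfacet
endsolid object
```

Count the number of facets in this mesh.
8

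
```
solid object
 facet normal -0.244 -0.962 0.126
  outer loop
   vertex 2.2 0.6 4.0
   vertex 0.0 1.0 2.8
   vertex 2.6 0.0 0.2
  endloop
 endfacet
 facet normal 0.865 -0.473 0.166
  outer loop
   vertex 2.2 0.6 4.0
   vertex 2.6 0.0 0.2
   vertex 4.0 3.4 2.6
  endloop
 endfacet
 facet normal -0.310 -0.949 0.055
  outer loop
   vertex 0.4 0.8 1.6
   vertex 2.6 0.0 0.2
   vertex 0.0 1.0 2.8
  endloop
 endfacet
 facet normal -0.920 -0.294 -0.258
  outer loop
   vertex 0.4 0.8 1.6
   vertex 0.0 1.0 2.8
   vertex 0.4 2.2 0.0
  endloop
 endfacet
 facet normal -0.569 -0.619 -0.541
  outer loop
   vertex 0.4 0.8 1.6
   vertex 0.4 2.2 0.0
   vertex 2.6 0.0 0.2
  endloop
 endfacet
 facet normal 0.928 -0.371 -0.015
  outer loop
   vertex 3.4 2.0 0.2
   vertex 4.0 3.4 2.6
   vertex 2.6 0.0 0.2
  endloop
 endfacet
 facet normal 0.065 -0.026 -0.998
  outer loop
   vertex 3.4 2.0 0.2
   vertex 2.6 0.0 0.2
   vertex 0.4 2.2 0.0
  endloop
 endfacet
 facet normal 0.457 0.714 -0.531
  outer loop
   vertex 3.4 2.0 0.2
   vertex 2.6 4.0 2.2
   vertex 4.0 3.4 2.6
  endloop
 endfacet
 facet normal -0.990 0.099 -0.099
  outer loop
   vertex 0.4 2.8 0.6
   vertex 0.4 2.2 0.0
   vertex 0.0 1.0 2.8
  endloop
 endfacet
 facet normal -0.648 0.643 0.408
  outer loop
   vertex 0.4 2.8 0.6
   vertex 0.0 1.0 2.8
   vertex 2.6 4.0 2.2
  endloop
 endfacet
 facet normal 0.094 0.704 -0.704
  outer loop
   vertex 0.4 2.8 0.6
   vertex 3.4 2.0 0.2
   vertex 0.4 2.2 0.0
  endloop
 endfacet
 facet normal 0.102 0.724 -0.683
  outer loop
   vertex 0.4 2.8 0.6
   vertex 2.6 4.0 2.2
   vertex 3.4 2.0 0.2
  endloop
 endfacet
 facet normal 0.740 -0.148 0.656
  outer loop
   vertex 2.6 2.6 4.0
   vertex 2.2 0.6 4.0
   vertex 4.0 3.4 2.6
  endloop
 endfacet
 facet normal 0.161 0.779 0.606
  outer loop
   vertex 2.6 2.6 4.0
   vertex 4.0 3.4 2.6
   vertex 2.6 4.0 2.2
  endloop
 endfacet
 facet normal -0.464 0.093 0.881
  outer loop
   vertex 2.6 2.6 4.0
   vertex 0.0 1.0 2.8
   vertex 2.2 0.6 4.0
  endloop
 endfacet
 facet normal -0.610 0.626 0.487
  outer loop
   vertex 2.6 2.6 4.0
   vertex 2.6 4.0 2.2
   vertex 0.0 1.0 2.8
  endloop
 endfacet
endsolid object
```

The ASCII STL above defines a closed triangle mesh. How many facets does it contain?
16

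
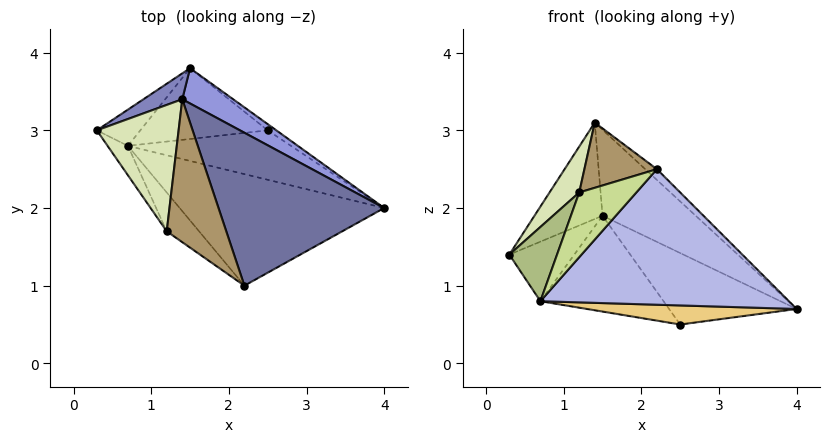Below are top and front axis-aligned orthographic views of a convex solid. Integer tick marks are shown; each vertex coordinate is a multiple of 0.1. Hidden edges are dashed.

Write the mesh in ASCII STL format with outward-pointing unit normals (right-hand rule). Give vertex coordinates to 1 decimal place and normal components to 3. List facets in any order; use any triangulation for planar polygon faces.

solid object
 facet normal 0.692 0.051 0.720
  outer loop
   vertex 1.4 3.4 3.1
   vertex 2.2 1.0 2.5
   vertex 4.0 2.0 0.7
  endloop
 endfacet
 facet normal -0.601 0.772 0.207
  outer loop
   vertex 1.5 3.8 1.9
   vertex 0.3 3.0 1.4
   vertex 1.4 3.4 3.1
  endloop
 endfacet
 facet normal 0.647 0.706 0.289
  outer loop
   vertex 1.5 3.8 1.9
   vertex 1.4 3.4 3.1
   vertex 4.0 2.0 0.7
  endloop
 endfacet
 facet normal -0.202 -0.756 -0.622
  outer loop
   vertex 0.7 2.8 0.8
   vertex 4.0 2.0 0.7
   vertex 2.2 1.0 2.5
  endloop
 endfacet
 facet normal -0.333 0.806 -0.490
  outer loop
   vertex 0.7 2.8 0.8
   vertex 0.3 3.0 1.4
   vertex 1.5 3.8 1.9
  endloop
 endfacet
 facet normal -0.713 -0.652 -0.258
  outer loop
   vertex 1.2 1.7 2.2
   vertex 0.3 3.0 1.4
   vertex 0.7 2.8 0.8
  endloop
 endfacet
 facet normal -0.407 -0.783 -0.470
  outer loop
   vertex 1.2 1.7 2.2
   vertex 0.7 2.8 0.8
   vertex 2.2 1.0 2.5
  endloop
 endfacet
 facet normal -0.799 -0.205 0.565
  outer loop
   vertex 1.2 1.7 2.2
   vertex 1.4 3.4 3.1
   vertex 0.3 3.0 1.4
  endloop
 endfacet
 facet normal -0.491 -0.362 0.792
  outer loop
   vertex 1.2 1.7 2.2
   vertex 2.2 1.0 2.5
   vertex 1.4 3.4 3.1
  endloop
 endfacet
 facet normal 0.560 0.825 -0.072
  outer loop
   vertex 2.5 3.0 0.5
   vertex 1.5 3.8 1.9
   vertex 4.0 2.0 0.7
  endloop
 endfacet
 facet normal -0.115 -0.357 -0.927
  outer loop
   vertex 2.5 3.0 0.5
   vertex 4.0 2.0 0.7
   vertex 0.7 2.8 0.8
  endloop
 endfacet
 facet normal -0.185 0.790 -0.584
  outer loop
   vertex 2.5 3.0 0.5
   vertex 0.7 2.8 0.8
   vertex 1.5 3.8 1.9
  endloop
 endfacet
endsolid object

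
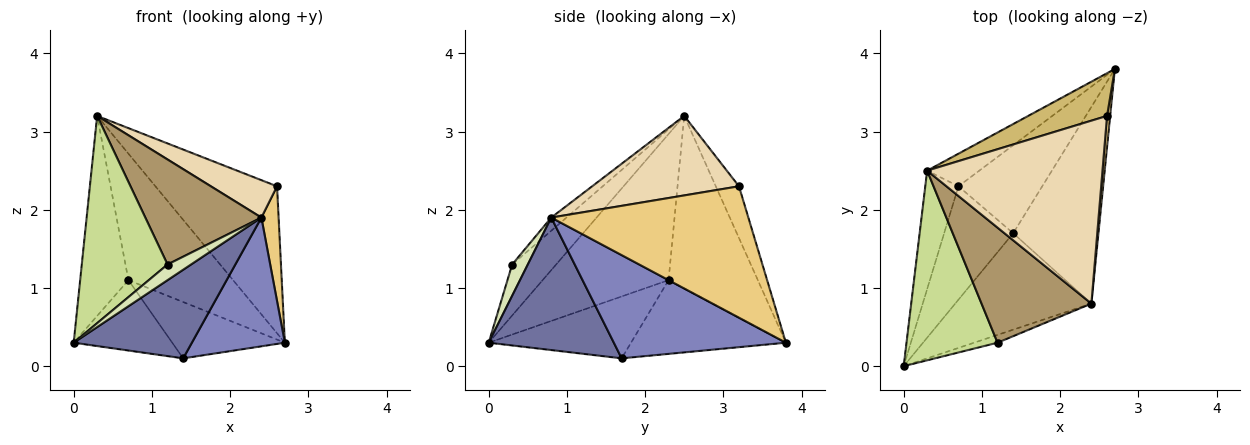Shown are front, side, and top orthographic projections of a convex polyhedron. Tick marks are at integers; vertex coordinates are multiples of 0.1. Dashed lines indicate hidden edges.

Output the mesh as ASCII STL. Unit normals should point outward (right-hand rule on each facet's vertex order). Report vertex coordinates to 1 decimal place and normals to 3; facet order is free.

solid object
 facet normal 0.582 -0.550 -0.599
  outer loop
   vertex 2.4 0.8 1.9
   vertex 0.0 0.0 0.3
   vertex 1.4 1.7 0.1
  endloop
 endfacet
 facet normal 0.712 -0.385 -0.588
  outer loop
   vertex 2.4 0.8 1.9
   vertex 1.4 1.7 0.1
   vertex 2.7 3.8 0.3
  endloop
 endfacet
 facet normal -0.913 0.350 -0.207
  outer loop
   vertex 0.7 2.3 1.1
   vertex 0.0 0.0 0.3
   vertex 0.3 2.5 3.2
  endloop
 endfacet
 facet normal -0.637 0.747 -0.192
  outer loop
   vertex 0.7 2.3 1.1
   vertex 0.3 2.5 3.2
   vertex 2.7 3.8 0.3
  endloop
 endfacet
 facet normal -0.606 0.420 -0.676
  outer loop
   vertex 0.7 2.3 1.1
   vertex 1.4 1.7 0.1
   vertex 0.0 0.0 0.3
  endloop
 endfacet
 facet normal -0.595 0.433 -0.677
  outer loop
   vertex 0.7 2.3 1.1
   vertex 2.7 3.8 0.3
   vertex 1.4 1.7 0.1
  endloop
 endfacet
 facet normal -0.354 -0.690 0.631
  outer loop
   vertex 1.2 0.3 1.3
   vertex 0.3 2.5 3.2
   vertex 0.0 0.0 0.3
  endloop
 endfacet
 facet normal 0.512 -0.768 -0.384
  outer loop
   vertex 1.2 0.3 1.3
   vertex 0.0 0.0 0.3
   vertex 2.4 0.8 1.9
  endloop
 endfacet
 facet normal -0.088 -0.671 0.736
  outer loop
   vertex 1.2 0.3 1.3
   vertex 2.4 0.8 1.9
   vertex 0.3 2.5 3.2
  endloop
 endfacet
 facet normal -0.180 0.945 0.274
  outer loop
   vertex 2.6 3.2 2.3
   vertex 2.7 3.8 0.3
   vertex 0.3 2.5 3.2
  endloop
 endfacet
 facet normal 0.996 -0.087 0.024
  outer loop
   vertex 2.6 3.2 2.3
   vertex 2.4 0.8 1.9
   vertex 2.7 3.8 0.3
  endloop
 endfacet
 facet normal 0.406 -0.183 0.895
  outer loop
   vertex 2.6 3.2 2.3
   vertex 0.3 2.5 3.2
   vertex 2.4 0.8 1.9
  endloop
 endfacet
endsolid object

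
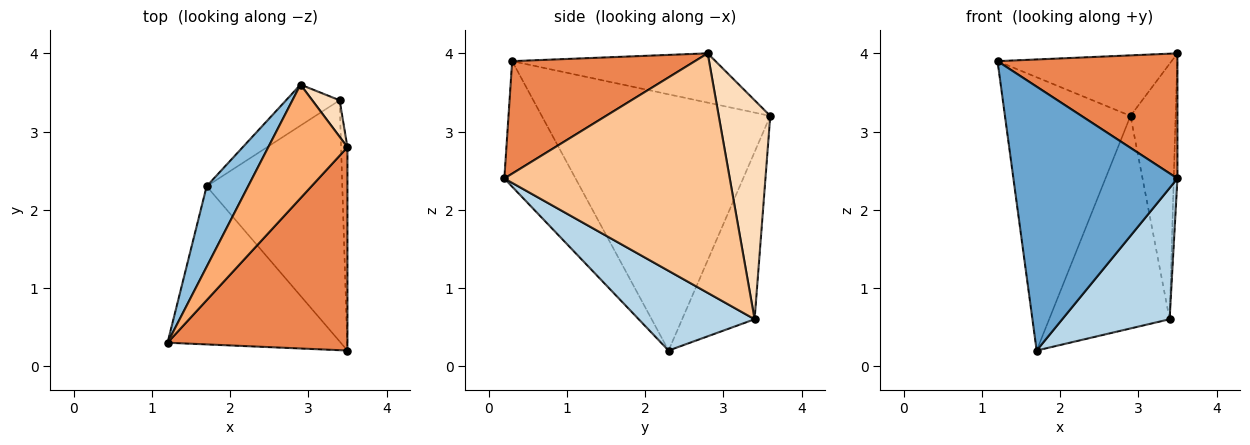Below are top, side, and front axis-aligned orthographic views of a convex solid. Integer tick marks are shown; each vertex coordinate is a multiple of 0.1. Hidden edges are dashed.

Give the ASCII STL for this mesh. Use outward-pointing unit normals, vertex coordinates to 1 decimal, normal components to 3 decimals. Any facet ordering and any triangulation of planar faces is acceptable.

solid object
 facet normal -0.349 -0.804 -0.482
  outer loop
   vertex 1.7 2.3 0.2
   vertex 3.5 0.2 2.4
   vertex 1.2 0.3 3.9
  endloop
 endfacet
 facet normal -0.868 0.477 0.140
  outer loop
   vertex 1.7 2.3 0.2
   vertex 1.2 0.3 3.9
   vertex 2.9 3.6 3.2
  endloop
 endfacet
 facet normal 0.459 -0.425 -0.781
  outer loop
   vertex 3.4 3.4 0.6
   vertex 3.5 0.2 2.4
   vertex 1.7 2.3 0.2
  endloop
 endfacet
 facet normal -0.509 0.845 -0.163
  outer loop
   vertex 3.4 3.4 0.6
   vertex 1.7 2.3 0.2
   vertex 2.9 3.6 3.2
  endloop
 endfacet
 facet normal 0.470 -0.463 0.752
  outer loop
   vertex 3.5 2.8 4.0
   vertex 1.2 0.3 3.9
   vertex 3.5 0.2 2.4
  endloop
 endfacet
 facet normal -0.482 0.412 0.773
  outer loop
   vertex 3.5 2.8 4.0
   vertex 2.9 3.6 3.2
   vertex 1.2 0.3 3.9
  endloop
 endfacet
 facet normal 1.000 0.016 -0.027
  outer loop
   vertex 3.5 2.8 4.0
   vertex 3.5 0.2 2.4
   vertex 3.4 3.4 0.6
  endloop
 endfacet
 facet normal 0.749 0.656 0.094
  outer loop
   vertex 3.5 2.8 4.0
   vertex 3.4 3.4 0.6
   vertex 2.9 3.6 3.2
  endloop
 endfacet
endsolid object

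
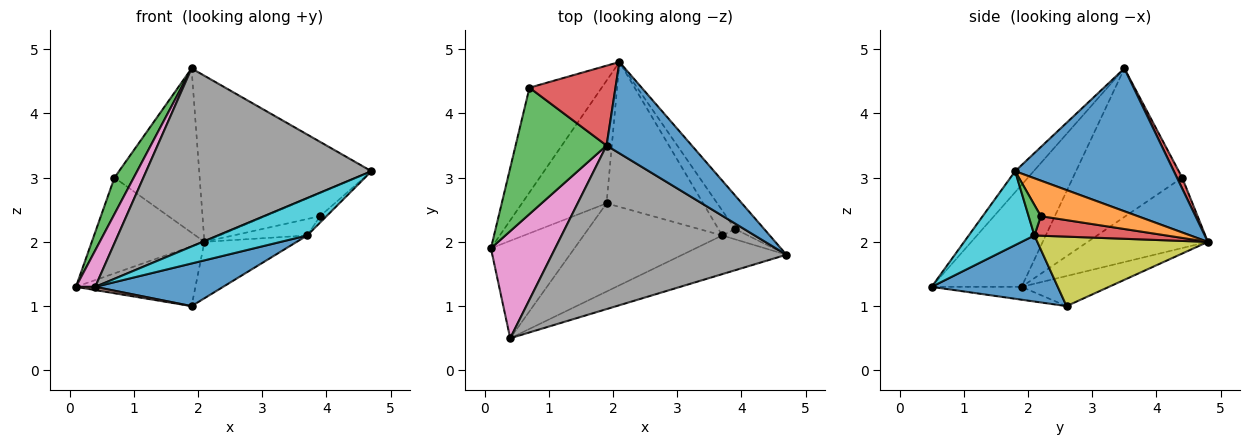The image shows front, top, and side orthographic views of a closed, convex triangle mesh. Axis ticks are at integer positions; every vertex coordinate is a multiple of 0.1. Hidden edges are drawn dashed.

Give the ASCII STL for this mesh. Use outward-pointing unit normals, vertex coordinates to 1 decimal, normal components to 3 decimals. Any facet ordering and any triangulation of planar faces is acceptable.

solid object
 facet normal 0.628 0.682 0.375
  outer loop
   vertex 1.9 3.5 4.7
   vertex 4.7 1.8 3.1
   vertex 2.1 4.8 2.0
  endloop
 endfacet
 facet normal -0.584 0.548 -0.599
  outer loop
   vertex 0.7 4.4 3.0
   vertex 2.1 4.8 2.0
   vertex 0.1 1.9 1.3
  endloop
 endfacet
 facet normal -0.843 -0.149 0.516
  outer loop
   vertex 0.7 4.4 3.0
   vertex 0.1 1.9 1.3
   vertex 1.9 3.5 4.7
  endloop
 endfacet
 facet normal 0.055 0.898 0.436
  outer loop
   vertex 0.7 4.4 3.0
   vertex 1.9 3.5 4.7
   vertex 2.1 4.8 2.0
  endloop
 endfacet
 facet normal -0.305 0.417 -0.856
  outer loop
   vertex 1.9 2.6 1.0
   vertex 0.1 1.9 1.3
   vertex 2.1 4.8 2.0
  endloop
 endfacet
 facet normal -0.152 -0.033 -0.988
  outer loop
   vertex 0.4 0.5 1.3
   vertex 0.1 1.9 1.3
   vertex 1.9 2.6 1.0
  endloop
 endfacet
 facet normal -0.832 -0.178 0.525
  outer loop
   vertex 0.4 0.5 1.3
   vertex 1.9 3.5 4.7
   vertex 0.1 1.9 1.3
  endloop
 endfacet
 facet normal -0.060 -0.735 0.675
  outer loop
   vertex 0.4 0.5 1.3
   vertex 4.7 1.8 3.1
   vertex 1.9 3.5 4.7
  endloop
 endfacet
 facet normal 0.557 0.301 -0.774
  outer loop
   vertex 3.7 2.1 2.1
   vertex 1.9 2.6 1.0
   vertex 2.1 4.8 2.0
  endloop
 endfacet
 facet normal 0.455 -0.618 -0.641
  outer loop
   vertex 3.7 2.1 2.1
   vertex 4.7 1.8 3.1
   vertex 0.4 0.5 1.3
  endloop
 endfacet
 facet normal 0.394 -0.400 -0.827
  outer loop
   vertex 3.7 2.1 2.1
   vertex 0.4 0.5 1.3
   vertex 1.9 2.6 1.0
  endloop
 endfacet
 facet normal 0.709 0.401 -0.580
  outer loop
   vertex 3.9 2.2 2.4
   vertex 2.1 4.8 2.0
   vertex 4.7 1.8 3.1
  endloop
 endfacet
 facet normal 0.710 0.373 -0.598
  outer loop
   vertex 3.9 2.2 2.4
   vertex 4.7 1.8 3.1
   vertex 3.7 2.1 2.1
  endloop
 endfacet
 facet normal 0.700 0.392 -0.597
  outer loop
   vertex 3.9 2.2 2.4
   vertex 3.7 2.1 2.1
   vertex 2.1 4.8 2.0
  endloop
 endfacet
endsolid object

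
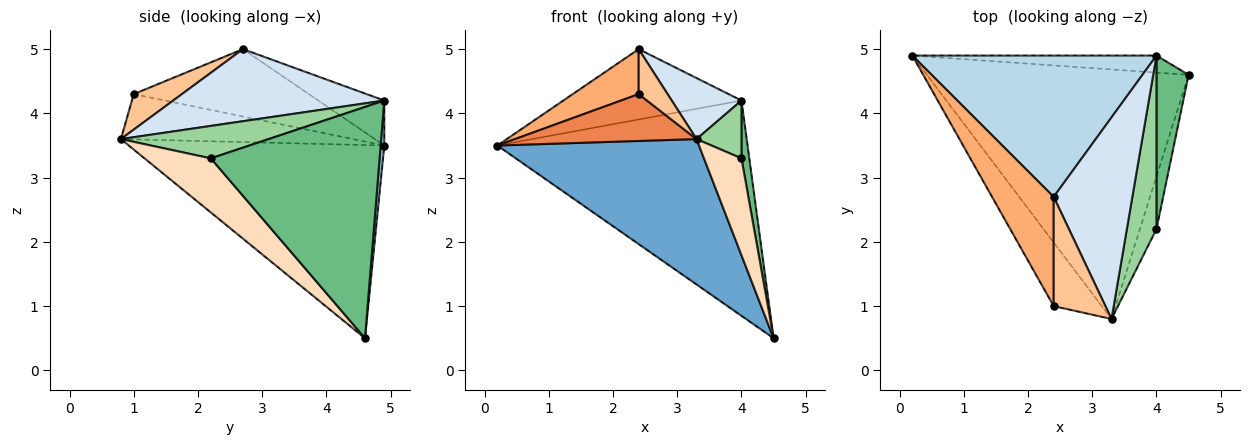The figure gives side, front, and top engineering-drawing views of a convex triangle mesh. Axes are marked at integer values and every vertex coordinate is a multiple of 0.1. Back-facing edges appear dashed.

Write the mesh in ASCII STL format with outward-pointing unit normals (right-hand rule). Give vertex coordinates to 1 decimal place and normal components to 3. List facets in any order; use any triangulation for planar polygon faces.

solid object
 facet normal -0.538 -0.424 -0.728
  outer loop
   vertex 3.3 0.8 3.6
   vertex 0.2 4.9 3.5
   vertex 4.5 4.6 0.5
  endloop
 endfacet
 facet normal 0.015 0.997 -0.079
  outer loop
   vertex 4.0 4.9 4.2
   vertex 4.5 4.6 0.5
   vertex 0.2 4.9 3.5
  endloop
 endfacet
 facet normal -0.163 0.440 0.883
  outer loop
   vertex 4.0 4.9 4.2
   vertex 0.2 4.9 3.5
   vertex 2.4 2.7 5.0
  endloop
 endfacet
 facet normal 0.659 -0.218 0.720
  outer loop
   vertex 4.0 4.9 4.2
   vertex 2.4 2.7 5.0
   vertex 3.3 0.8 3.6
  endloop
 endfacet
 facet normal -0.604 -0.472 -0.642
  outer loop
   vertex 2.4 1.0 4.3
   vertex 0.2 4.9 3.5
   vertex 3.3 0.8 3.6
  endloop
 endfacet
 facet normal -0.711 -0.268 0.650
  outer loop
   vertex 2.4 1.0 4.3
   vertex 2.4 2.7 5.0
   vertex 0.2 4.9 3.5
  endloop
 endfacet
 facet normal 0.536 -0.321 0.781
  outer loop
   vertex 2.4 1.0 4.3
   vertex 3.3 0.8 3.6
   vertex 2.4 2.7 5.0
  endloop
 endfacet
 facet normal 0.841 -0.476 -0.258
  outer loop
   vertex 4.0 2.2 3.3
   vertex 3.3 0.8 3.6
   vertex 4.5 4.6 0.5
  endloop
 endfacet
 facet normal 0.989 -0.046 0.137
  outer loop
   vertex 4.0 2.2 3.3
   vertex 4.5 4.6 0.5
   vertex 4.0 4.9 4.2
  endloop
 endfacet
 facet normal 0.721 -0.219 0.658
  outer loop
   vertex 4.0 2.2 3.3
   vertex 4.0 4.9 4.2
   vertex 3.3 0.8 3.6
  endloop
 endfacet
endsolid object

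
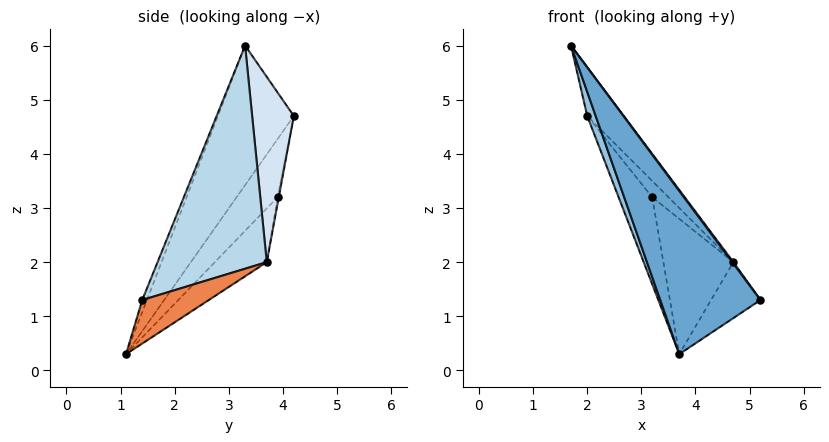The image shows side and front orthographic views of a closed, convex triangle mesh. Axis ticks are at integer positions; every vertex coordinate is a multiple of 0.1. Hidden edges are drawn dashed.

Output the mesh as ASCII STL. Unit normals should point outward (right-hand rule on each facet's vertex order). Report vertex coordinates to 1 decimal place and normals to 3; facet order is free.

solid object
 facet normal -0.044 -0.937 0.346
  outer loop
   vertex 3.7 1.1 0.3
   vertex 5.2 1.4 1.3
   vertex 1.7 3.3 6.0
  endloop
 endfacet
 facet normal -0.950 -0.106 -0.293
  outer loop
   vertex 2.0 4.2 4.7
   vertex 3.7 1.1 0.3
   vertex 1.7 3.3 6.0
  endloop
 endfacet
 facet normal 0.800 -0.008 0.599
  outer loop
   vertex 4.7 3.7 2.0
   vertex 1.7 3.3 6.0
   vertex 5.2 1.4 1.3
  endloop
 endfacet
 facet normal 0.636 0.558 0.533
  outer loop
   vertex 4.7 3.7 2.0
   vertex 2.0 4.2 4.7
   vertex 1.7 3.3 6.0
  endloop
 endfacet
 facet normal 0.471 0.349 -0.810
  outer loop
   vertex 4.7 3.7 2.0
   vertex 5.2 1.4 1.3
   vertex 3.7 1.1 0.3
  endloop
 endfacet
 facet normal -0.620 0.508 -0.598
  outer loop
   vertex 3.2 3.9 3.2
   vertex 3.7 1.1 0.3
   vertex 2.0 4.2 4.7
  endloop
 endfacet
 facet normal -0.447 0.604 -0.660
  outer loop
   vertex 3.2 3.9 3.2
   vertex 4.7 3.7 2.0
   vertex 3.7 1.1 0.3
  endloop
 endfacet
 facet normal -0.072 0.966 -0.250
  outer loop
   vertex 3.2 3.9 3.2
   vertex 2.0 4.2 4.7
   vertex 4.7 3.7 2.0
  endloop
 endfacet
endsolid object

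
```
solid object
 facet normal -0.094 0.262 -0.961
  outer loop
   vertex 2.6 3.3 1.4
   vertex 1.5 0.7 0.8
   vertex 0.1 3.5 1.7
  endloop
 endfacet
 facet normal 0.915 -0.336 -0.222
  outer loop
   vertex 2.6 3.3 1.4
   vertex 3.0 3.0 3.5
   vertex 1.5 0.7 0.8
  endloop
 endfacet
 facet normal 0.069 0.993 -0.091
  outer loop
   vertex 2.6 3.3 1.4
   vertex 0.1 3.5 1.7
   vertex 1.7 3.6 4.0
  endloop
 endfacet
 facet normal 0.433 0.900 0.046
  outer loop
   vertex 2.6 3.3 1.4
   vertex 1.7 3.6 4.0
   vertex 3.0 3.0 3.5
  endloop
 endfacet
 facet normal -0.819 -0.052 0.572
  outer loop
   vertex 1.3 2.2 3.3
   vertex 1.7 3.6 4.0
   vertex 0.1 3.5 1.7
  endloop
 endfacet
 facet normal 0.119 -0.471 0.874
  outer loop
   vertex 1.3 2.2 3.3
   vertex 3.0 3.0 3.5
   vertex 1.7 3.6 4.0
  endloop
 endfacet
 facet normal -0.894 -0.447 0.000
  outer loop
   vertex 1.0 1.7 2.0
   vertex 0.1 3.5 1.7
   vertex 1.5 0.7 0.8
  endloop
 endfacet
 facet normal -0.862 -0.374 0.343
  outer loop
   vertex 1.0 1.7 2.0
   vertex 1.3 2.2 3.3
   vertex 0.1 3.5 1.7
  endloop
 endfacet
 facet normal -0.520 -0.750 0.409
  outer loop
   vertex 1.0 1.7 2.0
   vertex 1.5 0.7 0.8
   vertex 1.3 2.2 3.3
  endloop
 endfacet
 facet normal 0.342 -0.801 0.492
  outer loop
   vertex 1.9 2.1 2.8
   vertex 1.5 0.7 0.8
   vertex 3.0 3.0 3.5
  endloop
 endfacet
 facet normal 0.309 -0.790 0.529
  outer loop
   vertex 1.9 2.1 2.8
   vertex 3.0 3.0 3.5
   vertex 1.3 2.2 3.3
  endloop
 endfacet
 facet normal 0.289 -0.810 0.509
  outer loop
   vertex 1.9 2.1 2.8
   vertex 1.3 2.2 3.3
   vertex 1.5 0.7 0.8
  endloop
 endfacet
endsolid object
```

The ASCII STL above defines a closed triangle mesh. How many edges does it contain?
18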